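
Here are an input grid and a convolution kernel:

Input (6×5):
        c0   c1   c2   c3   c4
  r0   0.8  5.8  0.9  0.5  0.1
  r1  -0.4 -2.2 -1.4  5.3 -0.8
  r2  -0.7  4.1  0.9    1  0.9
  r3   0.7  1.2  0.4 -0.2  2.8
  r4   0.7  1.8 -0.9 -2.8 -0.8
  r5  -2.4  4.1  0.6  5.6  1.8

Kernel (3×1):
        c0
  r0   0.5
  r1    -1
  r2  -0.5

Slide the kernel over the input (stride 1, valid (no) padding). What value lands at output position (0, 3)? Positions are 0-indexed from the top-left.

-5.55

The receptive field on the input at this output position is [0.5 / 5.3 / 1]. Elementwise product with the kernel and sum: 0.5·0.5 + 5.3·-1 + 1·-0.5.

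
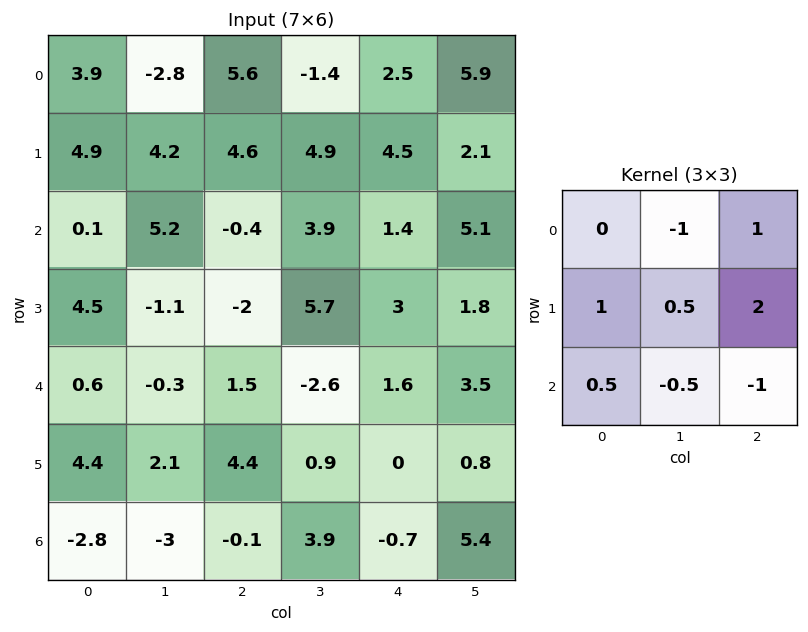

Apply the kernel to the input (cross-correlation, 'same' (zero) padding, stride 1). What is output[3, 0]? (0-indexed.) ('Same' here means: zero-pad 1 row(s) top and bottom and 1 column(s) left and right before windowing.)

5.15

The receptive field on the zero-padded input at this output position is [0 0.1 5.2 / 0 4.5 -1.1 / 0 0.6 -0.3]. Elementwise product with the kernel and sum: 0.1·-1 + 5.2·1 + 0·1 + 4.5·0.5 + -1.1·2 + 0·0.5 + 0.6·-0.5 + -0.3·-1.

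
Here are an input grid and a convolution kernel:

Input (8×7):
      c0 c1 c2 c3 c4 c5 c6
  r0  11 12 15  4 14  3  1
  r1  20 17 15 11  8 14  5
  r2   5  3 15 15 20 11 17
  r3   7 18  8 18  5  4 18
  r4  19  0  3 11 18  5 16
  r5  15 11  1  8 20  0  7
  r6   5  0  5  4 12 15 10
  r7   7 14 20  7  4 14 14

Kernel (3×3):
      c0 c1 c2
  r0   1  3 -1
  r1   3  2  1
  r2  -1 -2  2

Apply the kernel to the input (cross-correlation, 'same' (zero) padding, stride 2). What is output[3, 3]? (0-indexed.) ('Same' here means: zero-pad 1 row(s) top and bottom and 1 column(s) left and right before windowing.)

44

The receptive field on the zero-padded input at this output position is [0 7 0 / 15 10 0 / 14 14 0]. Elementwise product with the kernel and sum: 0·1 + 7·3 + 0·-1 + 15·3 + 10·2 + 0·1 + 14·-1 + 14·-2 + 0·2.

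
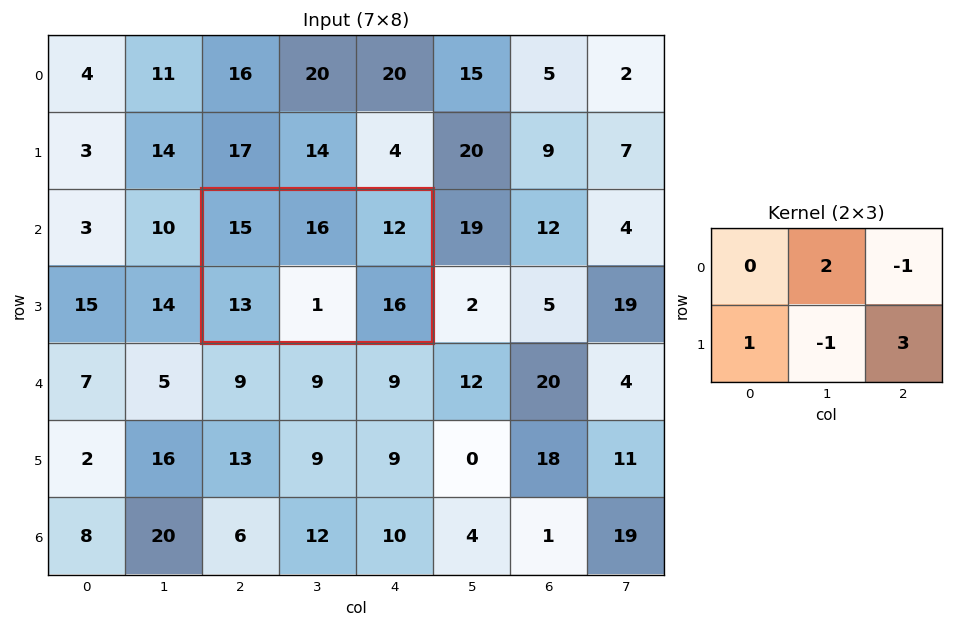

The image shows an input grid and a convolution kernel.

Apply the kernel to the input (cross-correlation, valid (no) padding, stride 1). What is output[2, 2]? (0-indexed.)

The receptive field on the input at this output position is [15 16 12 / 13 1 16]. Elementwise product with the kernel and sum: 16·2 + 12·-1 + 13·1 + 1·-1 + 16·3.

80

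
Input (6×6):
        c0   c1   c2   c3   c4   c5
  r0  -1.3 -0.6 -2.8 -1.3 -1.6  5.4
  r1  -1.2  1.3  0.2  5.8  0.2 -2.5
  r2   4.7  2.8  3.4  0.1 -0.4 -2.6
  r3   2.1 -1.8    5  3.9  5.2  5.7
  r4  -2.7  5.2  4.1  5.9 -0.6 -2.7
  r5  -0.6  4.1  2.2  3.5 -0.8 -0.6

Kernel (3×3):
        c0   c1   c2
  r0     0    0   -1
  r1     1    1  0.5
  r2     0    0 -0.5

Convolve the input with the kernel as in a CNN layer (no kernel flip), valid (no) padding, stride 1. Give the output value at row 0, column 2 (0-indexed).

The receptive field on the input at this output position is [-2.8 -1.3 -1.6 / 0.2 5.8 0.2 / 3.4 0.1 -0.4]. Elementwise product with the kernel and sum: -1.6·-1 + 0.2·1 + 5.8·1 + 0.2·0.5 + -0.4·-0.5.

7.9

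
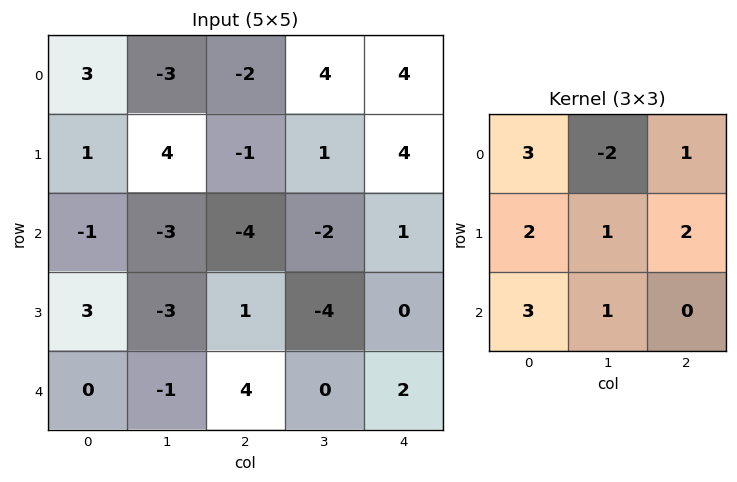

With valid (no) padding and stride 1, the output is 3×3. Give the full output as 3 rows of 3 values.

Output[0,0]: The receptive field on the input at this output position is [3 -3 -2 / 1 4 -1 / -1 -3 -4]. Elementwise product with the kernel and sum: 3·3 + -3·-2 + -2·1 + 1·2 + 4·1 + -1·2 + -1·3 + -3·1.

11 -5 -17
-13 -7 -10
3 -15 3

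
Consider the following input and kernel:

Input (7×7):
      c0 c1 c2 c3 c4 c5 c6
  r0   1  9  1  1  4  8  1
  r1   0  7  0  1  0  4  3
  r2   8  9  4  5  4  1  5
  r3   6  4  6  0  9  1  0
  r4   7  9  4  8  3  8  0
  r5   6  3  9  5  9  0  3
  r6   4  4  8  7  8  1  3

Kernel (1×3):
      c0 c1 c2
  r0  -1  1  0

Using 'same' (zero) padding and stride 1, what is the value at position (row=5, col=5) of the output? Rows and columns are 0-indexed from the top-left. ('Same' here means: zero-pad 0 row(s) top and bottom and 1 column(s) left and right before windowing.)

The receptive field on the zero-padded input at this output position is [9 0 3]. Elementwise product with the kernel and sum: 9·-1 + 0·1.

-9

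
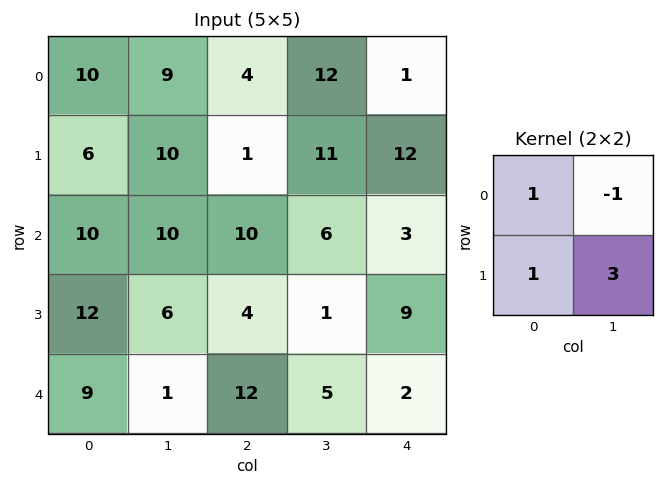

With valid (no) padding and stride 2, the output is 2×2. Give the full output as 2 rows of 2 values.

Output[0,0]: The receptive field on the input at this output position is [10 9 / 6 10]. Elementwise product with the kernel and sum: 10·1 + 9·-1 + 6·1 + 10·3.
Output[0,1]: The receptive field on the input at this output position is [4 12 / 1 11]. Elementwise product with the kernel and sum: 4·1 + 12·-1 + 1·1 + 11·3.

37 26
30 11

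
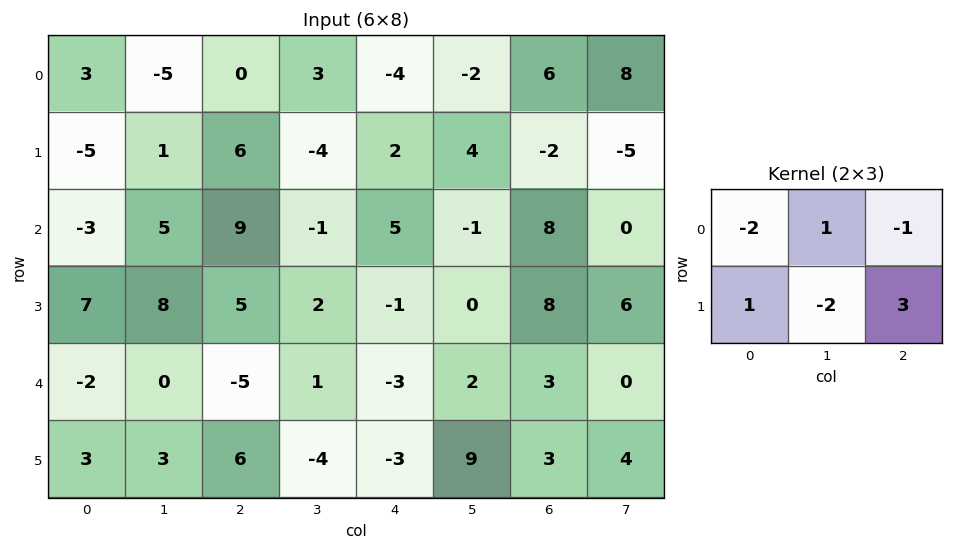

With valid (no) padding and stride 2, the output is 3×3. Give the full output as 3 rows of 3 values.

Output[0,0]: The receptive field on the input at this output position is [3 -5 0 / -5 1 6]. Elementwise product with the kernel and sum: 3·-2 + -5·1 + 0·-1 + -5·1 + 1·-2 + 6·3.

0 27 -12
8 -26 4
24 19 -7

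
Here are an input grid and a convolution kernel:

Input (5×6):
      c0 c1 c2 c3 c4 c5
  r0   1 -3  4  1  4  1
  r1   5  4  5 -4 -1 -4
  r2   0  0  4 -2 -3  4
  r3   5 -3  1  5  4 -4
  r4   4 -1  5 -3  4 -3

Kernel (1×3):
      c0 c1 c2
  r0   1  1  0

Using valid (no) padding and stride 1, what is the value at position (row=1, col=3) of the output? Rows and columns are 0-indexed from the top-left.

The receptive field on the input at this output position is [-4 -1 -4]. Elementwise product with the kernel and sum: -4·1 + -1·1.

-5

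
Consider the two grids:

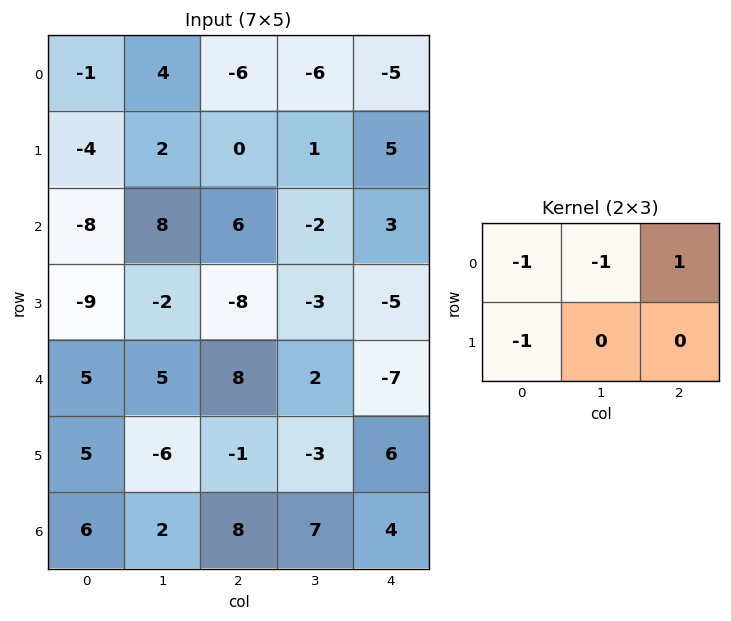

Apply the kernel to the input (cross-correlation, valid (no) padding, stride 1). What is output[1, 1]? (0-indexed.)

-9

The receptive field on the input at this output position is [2 0 1 / 8 6 -2]. Elementwise product with the kernel and sum: 2·-1 + 0·-1 + 1·1 + 8·-1.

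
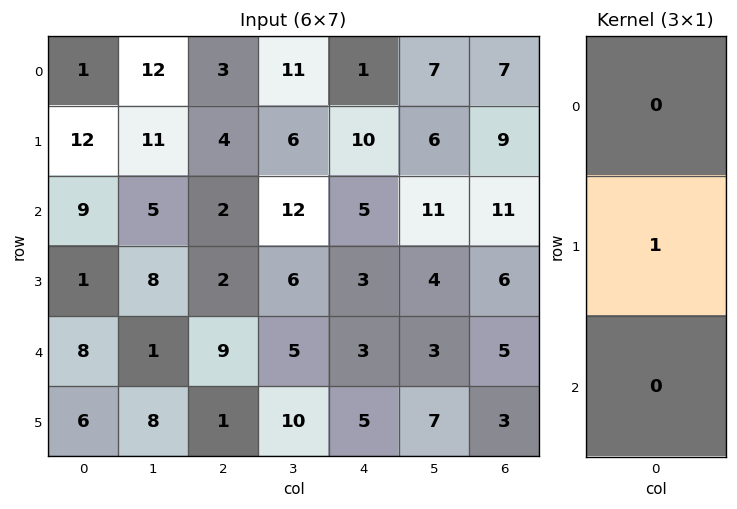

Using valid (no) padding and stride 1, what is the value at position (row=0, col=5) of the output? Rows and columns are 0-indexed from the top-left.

The receptive field on the input at this output position is [7 / 6 / 11]. Elementwise product with the kernel and sum: 6·1.

6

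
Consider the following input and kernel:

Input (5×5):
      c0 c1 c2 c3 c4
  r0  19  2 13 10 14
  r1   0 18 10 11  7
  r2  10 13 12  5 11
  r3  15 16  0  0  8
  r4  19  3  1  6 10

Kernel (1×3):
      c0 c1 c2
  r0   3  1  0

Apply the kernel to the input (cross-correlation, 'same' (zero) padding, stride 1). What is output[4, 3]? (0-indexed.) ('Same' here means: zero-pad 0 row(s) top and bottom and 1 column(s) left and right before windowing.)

The receptive field on the zero-padded input at this output position is [1 6 10]. Elementwise product with the kernel and sum: 1·3 + 6·1.

9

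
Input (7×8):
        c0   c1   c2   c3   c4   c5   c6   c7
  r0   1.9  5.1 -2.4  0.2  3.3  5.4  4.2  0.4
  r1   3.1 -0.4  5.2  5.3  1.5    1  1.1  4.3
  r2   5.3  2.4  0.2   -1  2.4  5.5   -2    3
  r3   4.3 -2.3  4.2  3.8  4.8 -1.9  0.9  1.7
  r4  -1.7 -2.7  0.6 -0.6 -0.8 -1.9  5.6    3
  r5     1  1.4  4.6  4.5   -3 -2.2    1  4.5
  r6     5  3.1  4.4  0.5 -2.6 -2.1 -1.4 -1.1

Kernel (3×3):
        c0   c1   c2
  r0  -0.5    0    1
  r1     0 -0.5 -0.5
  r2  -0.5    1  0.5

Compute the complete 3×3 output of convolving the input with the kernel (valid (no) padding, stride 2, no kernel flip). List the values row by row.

Output[0,0]: The receptive field on the input at this output position is [1.9 5.1 -2.4 / 3.1 -0.4 5.2 / 5.3 2.4 0.2]. Elementwise product with the kernel and sum: 1.9·-0.5 + -2.4·1 + -0.4·-0.5 + 5.2·-0.5 + 5.3·-0.5 + 2.4·1 + 0.2·0.5.

-5.9 1.2 4.8
-4.95 -3.3 -1.4
1.25 -4.85 5.1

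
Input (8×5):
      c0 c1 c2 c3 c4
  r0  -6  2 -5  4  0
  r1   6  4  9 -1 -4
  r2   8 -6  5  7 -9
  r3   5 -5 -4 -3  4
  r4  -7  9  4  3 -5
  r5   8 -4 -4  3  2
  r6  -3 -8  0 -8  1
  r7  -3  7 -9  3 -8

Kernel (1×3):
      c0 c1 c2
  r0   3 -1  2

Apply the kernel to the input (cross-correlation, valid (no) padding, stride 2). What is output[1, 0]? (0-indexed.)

40

The receptive field on the input at this output position is [8 -6 5]. Elementwise product with the kernel and sum: 8·3 + -6·-1 + 5·2.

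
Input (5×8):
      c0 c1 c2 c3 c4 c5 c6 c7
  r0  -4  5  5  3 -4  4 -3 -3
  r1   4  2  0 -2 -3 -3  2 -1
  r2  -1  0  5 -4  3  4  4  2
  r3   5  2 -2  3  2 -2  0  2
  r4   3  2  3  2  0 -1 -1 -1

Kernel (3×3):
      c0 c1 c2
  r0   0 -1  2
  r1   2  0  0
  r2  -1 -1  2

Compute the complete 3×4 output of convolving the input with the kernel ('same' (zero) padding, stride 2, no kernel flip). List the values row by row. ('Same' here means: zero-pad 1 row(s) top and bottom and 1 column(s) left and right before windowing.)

0 4 5 7
-1 2 -20 10
-1 12 -2 2

Output[0,0]: The receptive field on the zero-padded input at this output position is [0 0 0 / 0 -4 5 / 0 4 2]. Elementwise product with the kernel and sum: 0·-1 + 0·2 + 0·2 + 0·-1 + 4·-1 + 2·2.
Output[0,1]: The receptive field on the zero-padded input at this output position is [0 0 0 / 5 5 3 / 2 0 -2]. Elementwise product with the kernel and sum: 0·-1 + 0·2 + 5·2 + 2·-1 + 0·-1 + -2·2.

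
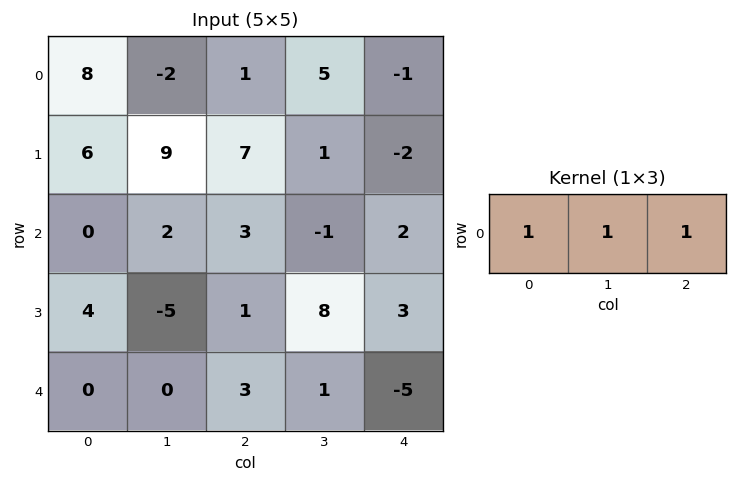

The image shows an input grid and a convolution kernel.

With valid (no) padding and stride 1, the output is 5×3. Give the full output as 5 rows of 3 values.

7 4 5
22 17 6
5 4 4
0 4 12
3 4 -1

Output[0,0]: The receptive field on the input at this output position is [8 -2 1]. Elementwise product with the kernel and sum: 8·1 + -2·1 + 1·1.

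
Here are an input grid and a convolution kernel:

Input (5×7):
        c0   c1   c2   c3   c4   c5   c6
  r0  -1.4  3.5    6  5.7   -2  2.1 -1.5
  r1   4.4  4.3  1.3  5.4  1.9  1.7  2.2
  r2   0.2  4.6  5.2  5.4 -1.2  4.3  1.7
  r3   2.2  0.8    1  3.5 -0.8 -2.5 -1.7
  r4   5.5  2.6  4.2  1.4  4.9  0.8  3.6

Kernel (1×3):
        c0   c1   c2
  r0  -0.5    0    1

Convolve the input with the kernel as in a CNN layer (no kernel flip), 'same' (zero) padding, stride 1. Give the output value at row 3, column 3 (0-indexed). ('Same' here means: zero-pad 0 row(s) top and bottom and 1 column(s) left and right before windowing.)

The receptive field on the zero-padded input at this output position is [1 3.5 -0.8]. Elementwise product with the kernel and sum: 1·-0.5 + -0.8·1.

-1.3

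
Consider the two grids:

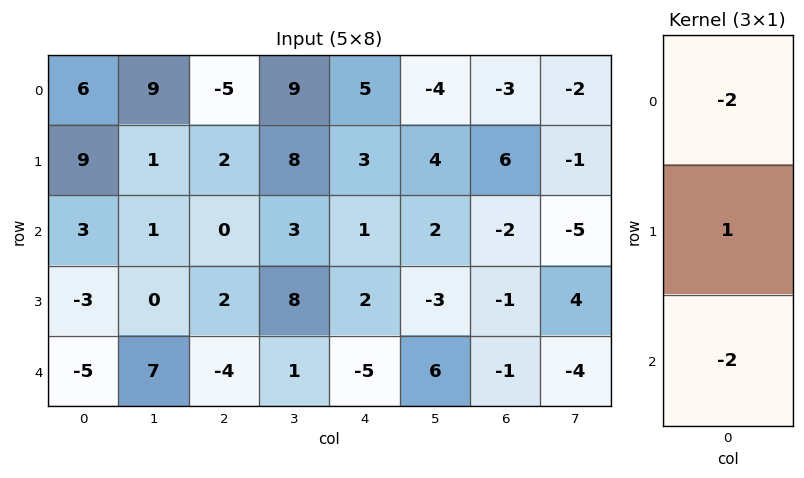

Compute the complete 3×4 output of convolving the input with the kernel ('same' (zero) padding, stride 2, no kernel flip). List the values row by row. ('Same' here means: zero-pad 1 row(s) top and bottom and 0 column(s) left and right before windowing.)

Output[0,0]: The receptive field on the zero-padded input at this output position is [0 / 6 / 9]. Elementwise product with the kernel and sum: 0·-2 + 6·1 + 9·-2.
Output[0,1]: The receptive field on the zero-padded input at this output position is [0 / -5 / 2]. Elementwise product with the kernel and sum: 0·-2 + -5·1 + 2·-2.

-12 -9 -1 -15
-9 -8 -9 -12
1 -8 -9 1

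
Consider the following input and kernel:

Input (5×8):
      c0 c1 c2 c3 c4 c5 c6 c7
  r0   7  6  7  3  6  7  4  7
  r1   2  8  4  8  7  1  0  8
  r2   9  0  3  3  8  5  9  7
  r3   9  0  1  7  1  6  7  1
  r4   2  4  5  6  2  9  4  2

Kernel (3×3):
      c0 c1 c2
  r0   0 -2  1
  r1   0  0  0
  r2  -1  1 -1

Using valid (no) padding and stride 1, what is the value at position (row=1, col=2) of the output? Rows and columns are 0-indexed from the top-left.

The receptive field on the input at this output position is [4 8 7 / 3 3 8 / 1 7 1]. Elementwise product with the kernel and sum: 8·-2 + 7·1 + 1·-1 + 7·1 + 1·-1.

-4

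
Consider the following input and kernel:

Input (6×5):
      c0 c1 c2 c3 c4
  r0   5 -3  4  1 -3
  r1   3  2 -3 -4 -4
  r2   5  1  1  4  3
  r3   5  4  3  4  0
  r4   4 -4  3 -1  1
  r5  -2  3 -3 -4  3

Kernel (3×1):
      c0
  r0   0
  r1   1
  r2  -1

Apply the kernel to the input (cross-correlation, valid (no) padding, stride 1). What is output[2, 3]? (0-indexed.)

The receptive field on the input at this output position is [4 / 4 / -1]. Elementwise product with the kernel and sum: 4·1 + -1·-1.

5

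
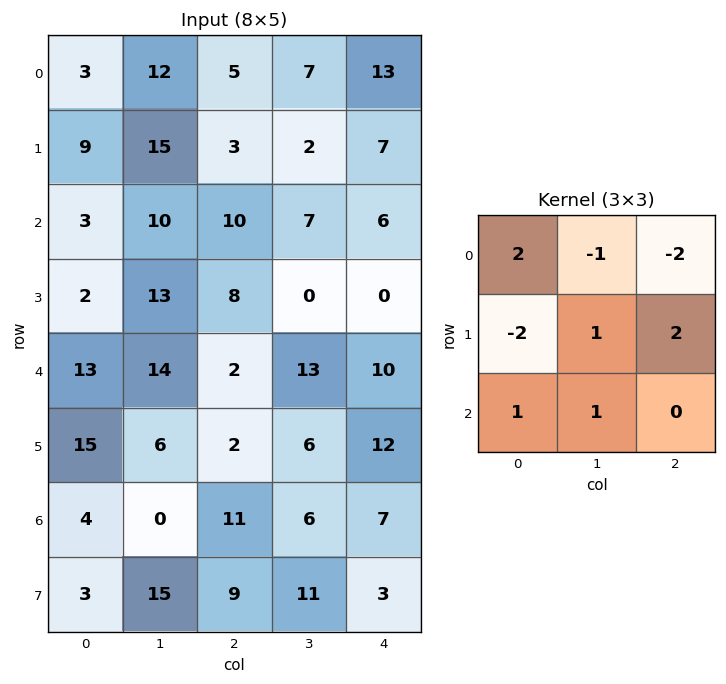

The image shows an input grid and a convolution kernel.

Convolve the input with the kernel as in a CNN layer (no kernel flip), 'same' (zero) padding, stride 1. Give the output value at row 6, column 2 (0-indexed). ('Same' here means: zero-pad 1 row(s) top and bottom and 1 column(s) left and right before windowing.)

45

The receptive field on the zero-padded input at this output position is [6 2 6 / 0 11 6 / 15 9 11]. Elementwise product with the kernel and sum: 6·2 + 2·-1 + 6·-2 + 0·-2 + 11·1 + 6·2 + 15·1 + 9·1.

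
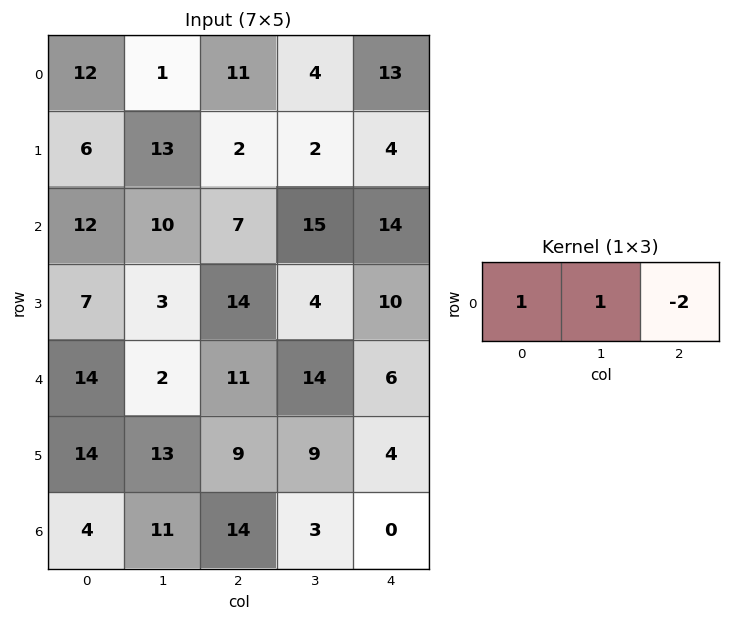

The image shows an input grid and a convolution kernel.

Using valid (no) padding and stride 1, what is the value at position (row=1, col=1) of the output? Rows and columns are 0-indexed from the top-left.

The receptive field on the input at this output position is [13 2 2]. Elementwise product with the kernel and sum: 13·1 + 2·1 + 2·-2.

11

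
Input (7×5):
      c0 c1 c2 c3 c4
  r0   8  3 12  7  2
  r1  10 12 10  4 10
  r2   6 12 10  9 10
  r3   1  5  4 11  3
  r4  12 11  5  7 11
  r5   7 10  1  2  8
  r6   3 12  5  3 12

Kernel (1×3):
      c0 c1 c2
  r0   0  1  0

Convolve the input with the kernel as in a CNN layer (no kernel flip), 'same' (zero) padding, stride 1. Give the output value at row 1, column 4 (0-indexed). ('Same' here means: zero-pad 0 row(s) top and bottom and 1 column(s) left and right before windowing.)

The receptive field on the zero-padded input at this output position is [4 10 0]. Elementwise product with the kernel and sum: 10·1.

10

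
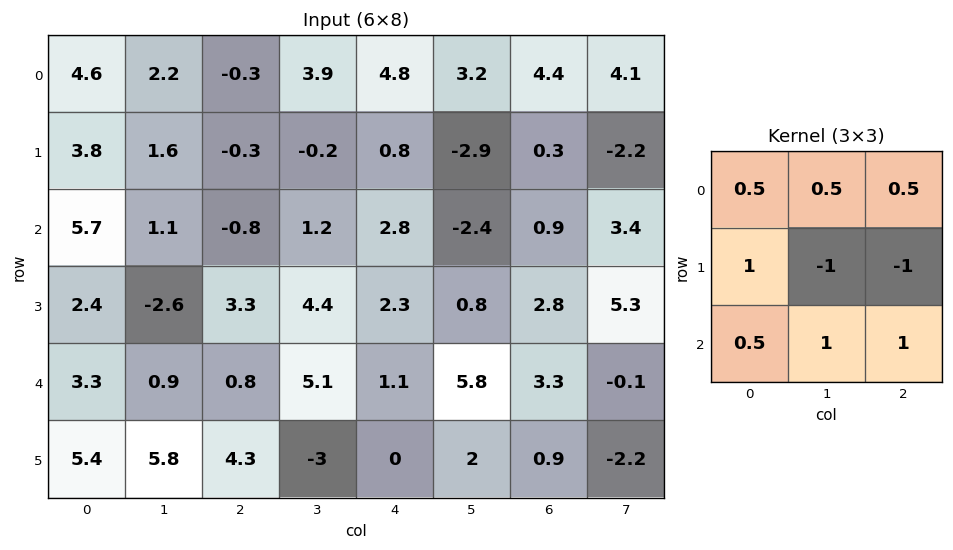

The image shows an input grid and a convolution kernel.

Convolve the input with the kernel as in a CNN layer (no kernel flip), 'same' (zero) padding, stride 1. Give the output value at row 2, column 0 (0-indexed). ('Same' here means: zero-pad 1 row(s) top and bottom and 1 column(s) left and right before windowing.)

The receptive field on the zero-padded input at this output position is [0 3.8 1.6 / 0 5.7 1.1 / 0 2.4 -2.6]. Elementwise product with the kernel and sum: 0·0.5 + 3.8·0.5 + 1.6·0.5 + 0·1 + 5.7·-1 + 1.1·-1 + 0·0.5 + 2.4·1 + -2.6·1.

-4.3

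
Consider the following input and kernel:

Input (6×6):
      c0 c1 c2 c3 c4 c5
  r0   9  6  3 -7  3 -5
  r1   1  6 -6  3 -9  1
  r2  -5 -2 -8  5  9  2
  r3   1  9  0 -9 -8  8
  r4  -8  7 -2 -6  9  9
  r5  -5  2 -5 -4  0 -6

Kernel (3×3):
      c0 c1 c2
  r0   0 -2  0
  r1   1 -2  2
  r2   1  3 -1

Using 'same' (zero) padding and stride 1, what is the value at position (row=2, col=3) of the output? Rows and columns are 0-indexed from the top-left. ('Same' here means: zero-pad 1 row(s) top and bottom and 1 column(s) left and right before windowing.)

-25

The receptive field on the zero-padded input at this output position is [-6 3 -9 / -8 5 9 / 0 -9 -8]. Elementwise product with the kernel and sum: 3·-2 + -8·1 + 5·-2 + 9·2 + 0·1 + -9·3 + -8·-1.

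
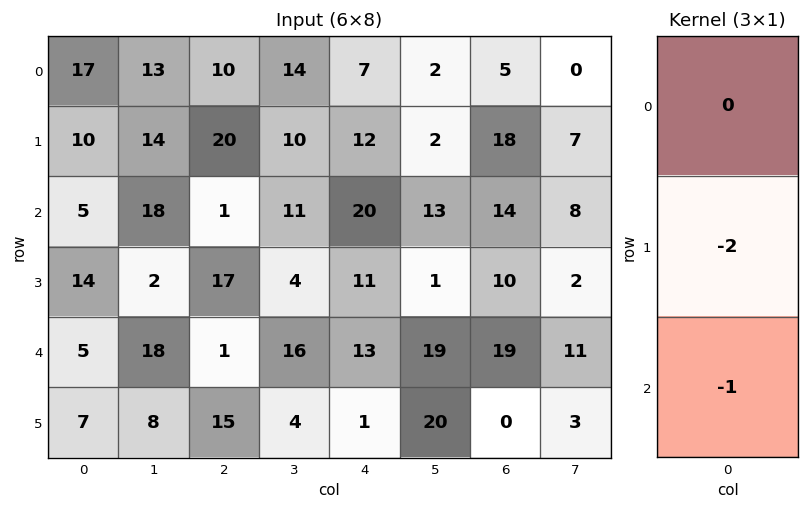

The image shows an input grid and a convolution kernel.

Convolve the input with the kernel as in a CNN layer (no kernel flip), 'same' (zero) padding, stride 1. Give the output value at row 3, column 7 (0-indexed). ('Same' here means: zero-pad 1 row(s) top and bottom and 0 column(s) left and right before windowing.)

The receptive field on the zero-padded input at this output position is [8 / 2 / 11]. Elementwise product with the kernel and sum: 2·-2 + 11·-1.

-15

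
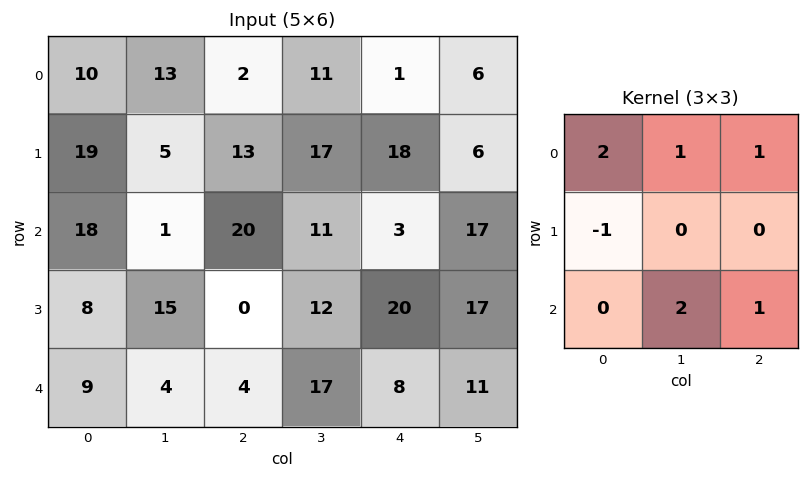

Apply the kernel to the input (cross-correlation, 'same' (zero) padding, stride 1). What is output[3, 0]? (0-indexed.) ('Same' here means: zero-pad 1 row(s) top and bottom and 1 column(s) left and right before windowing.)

41

The receptive field on the zero-padded input at this output position is [0 18 1 / 0 8 15 / 0 9 4]. Elementwise product with the kernel and sum: 0·2 + 18·1 + 1·1 + 0·-1 + 9·2 + 4·1.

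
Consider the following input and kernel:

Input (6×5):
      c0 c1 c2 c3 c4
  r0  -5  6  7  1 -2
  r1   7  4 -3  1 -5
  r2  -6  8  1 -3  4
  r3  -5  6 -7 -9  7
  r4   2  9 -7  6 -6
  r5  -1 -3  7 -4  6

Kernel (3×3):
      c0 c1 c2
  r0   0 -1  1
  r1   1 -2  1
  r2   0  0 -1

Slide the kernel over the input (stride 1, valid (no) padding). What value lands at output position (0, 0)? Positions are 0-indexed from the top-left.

The receptive field on the input at this output position is [-5 6 7 / 7 4 -3 / -6 8 1]. Elementwise product with the kernel and sum: 6·-1 + 7·1 + 7·1 + 4·-2 + -3·1 + 1·-1.

-4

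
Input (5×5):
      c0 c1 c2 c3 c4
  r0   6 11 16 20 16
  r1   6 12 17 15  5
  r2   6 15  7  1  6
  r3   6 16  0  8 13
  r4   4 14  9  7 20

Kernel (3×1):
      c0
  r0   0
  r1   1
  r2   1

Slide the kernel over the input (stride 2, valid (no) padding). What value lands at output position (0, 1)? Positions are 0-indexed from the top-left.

24

The receptive field on the input at this output position is [16 / 17 / 7]. Elementwise product with the kernel and sum: 17·1 + 7·1.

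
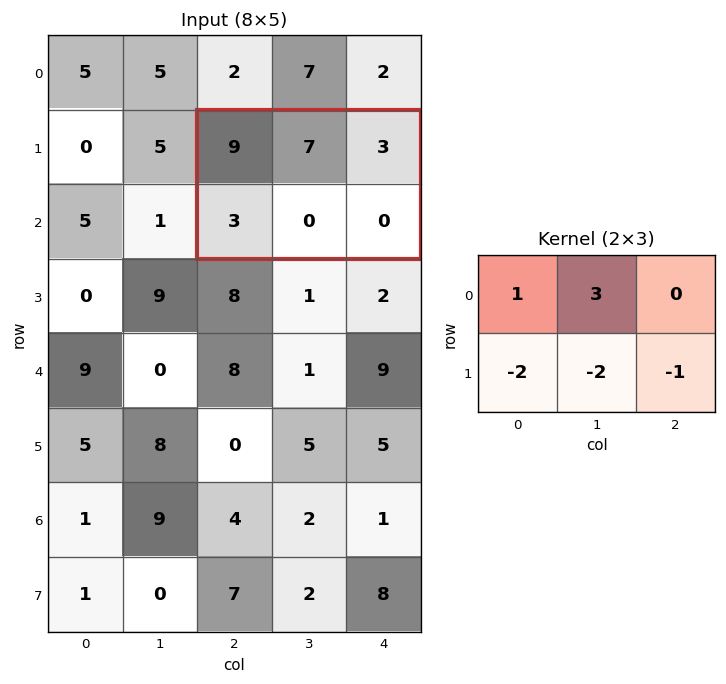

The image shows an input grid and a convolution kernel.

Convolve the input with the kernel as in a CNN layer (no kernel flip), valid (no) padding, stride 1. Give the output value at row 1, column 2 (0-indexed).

The receptive field on the input at this output position is [9 7 3 / 3 0 0]. Elementwise product with the kernel and sum: 9·1 + 7·3 + 3·-2 + 0·-2 + 0·-1.

24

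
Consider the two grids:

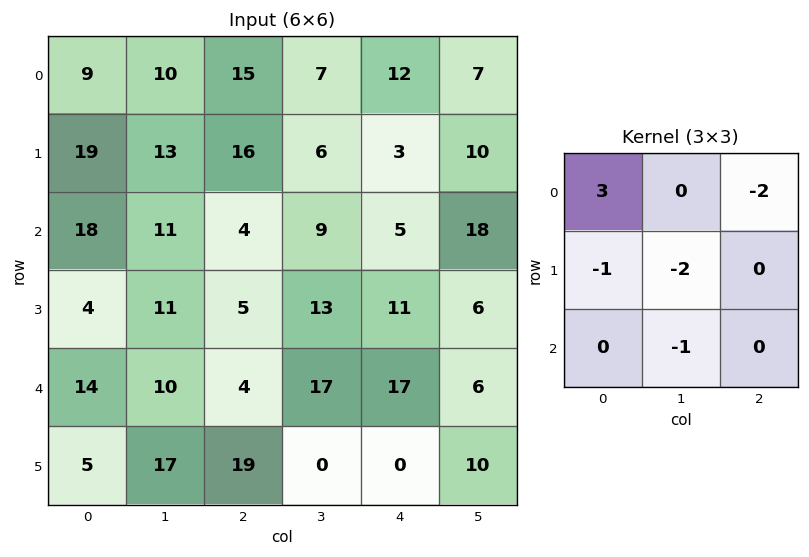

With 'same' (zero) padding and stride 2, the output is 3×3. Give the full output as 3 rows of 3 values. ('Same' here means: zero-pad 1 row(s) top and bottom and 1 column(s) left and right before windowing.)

Output[0,0]: The receptive field on the zero-padded input at this output position is [0 0 0 / 0 9 10 / 0 19 13]. Elementwise product with the kernel and sum: 0·3 + 0·-2 + 0·-1 + 9·-2 + 19·-1.
Output[0,1]: The receptive field on the zero-padded input at this output position is [0 0 0 / 10 15 7 / 13 16 6]. Elementwise product with the kernel and sum: 0·3 + 0·-2 + 10·-1 + 15·-2 + 16·-1.

-37 -56 -34
-66 3 -32
-55 -30 -24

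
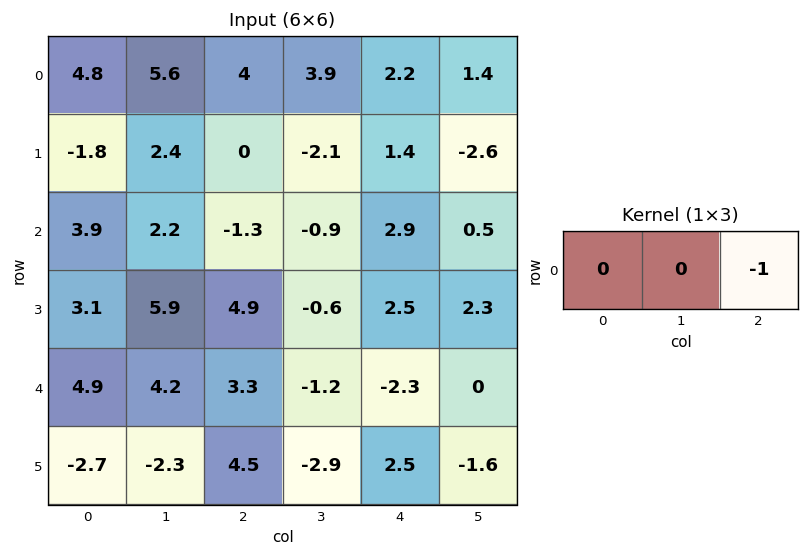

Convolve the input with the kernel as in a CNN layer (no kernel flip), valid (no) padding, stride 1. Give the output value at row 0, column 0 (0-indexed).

-4

The receptive field on the input at this output position is [4.8 5.6 4]. Elementwise product with the kernel and sum: 4·-1.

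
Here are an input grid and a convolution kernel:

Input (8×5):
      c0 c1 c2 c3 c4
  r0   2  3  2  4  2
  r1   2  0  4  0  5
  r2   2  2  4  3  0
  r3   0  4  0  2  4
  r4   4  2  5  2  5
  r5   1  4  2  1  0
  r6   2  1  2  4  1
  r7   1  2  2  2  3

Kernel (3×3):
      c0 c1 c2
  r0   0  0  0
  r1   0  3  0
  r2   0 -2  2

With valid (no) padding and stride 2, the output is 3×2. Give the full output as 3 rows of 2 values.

Output[0,0]: The receptive field on the input at this output position is [2 3 2 / 2 0 4 / 2 2 4]. Elementwise product with the kernel and sum: 0·3 + 2·-2 + 4·2.
Output[0,1]: The receptive field on the input at this output position is [2 4 2 / 4 0 5 / 4 3 0]. Elementwise product with the kernel and sum: 0·3 + 3·-2 + 0·2.

4 -6
18 12
14 -3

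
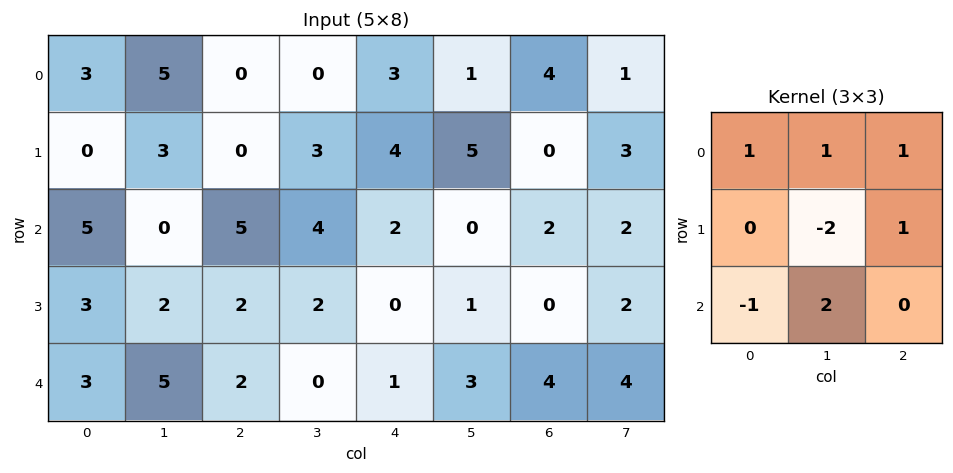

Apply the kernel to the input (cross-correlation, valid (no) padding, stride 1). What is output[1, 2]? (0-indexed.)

The receptive field on the input at this output position is [0 3 4 / 5 4 2 / 2 2 0]. Elementwise product with the kernel and sum: 0·1 + 3·1 + 4·1 + 4·-2 + 2·1 + 2·-1 + 2·2.

3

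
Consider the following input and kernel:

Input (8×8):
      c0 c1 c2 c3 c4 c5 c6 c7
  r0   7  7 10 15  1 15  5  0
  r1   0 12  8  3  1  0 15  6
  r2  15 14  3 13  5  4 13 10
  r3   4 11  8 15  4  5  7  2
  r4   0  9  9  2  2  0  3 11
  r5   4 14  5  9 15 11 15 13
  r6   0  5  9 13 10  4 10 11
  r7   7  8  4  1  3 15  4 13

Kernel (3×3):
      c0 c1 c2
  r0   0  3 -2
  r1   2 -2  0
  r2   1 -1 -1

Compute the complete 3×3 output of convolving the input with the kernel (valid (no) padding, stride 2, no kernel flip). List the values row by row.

-25 38 25
4 20 -17
-25 -20 -2

Output[0,0]: The receptive field on the input at this output position is [7 7 10 / 0 12 8 / 15 14 3]. Elementwise product with the kernel and sum: 7·3 + 10·-2 + 0·2 + 12·-2 + 15·1 + 14·-1 + 3·-1.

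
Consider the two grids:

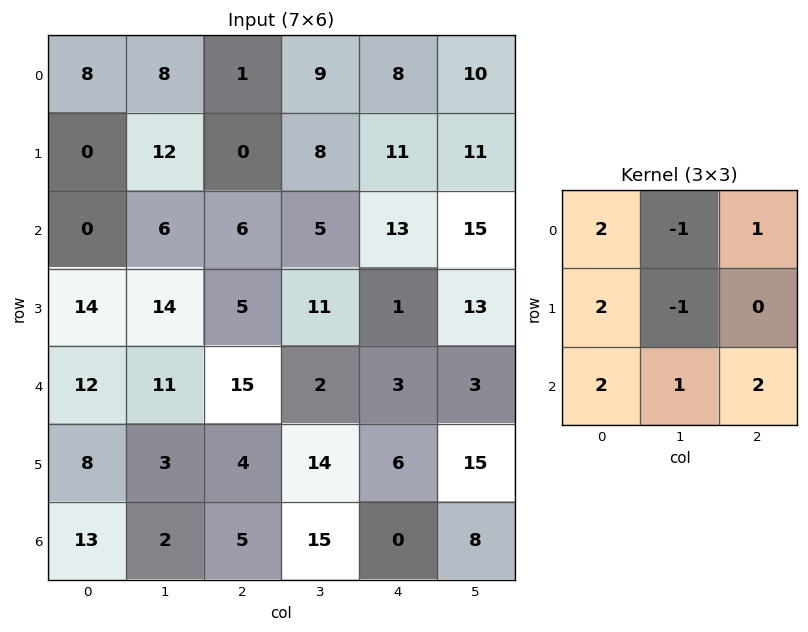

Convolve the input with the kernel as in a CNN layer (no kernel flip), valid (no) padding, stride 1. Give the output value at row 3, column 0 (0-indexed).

The receptive field on the input at this output position is [14 14 5 / 12 11 15 / 8 3 4]. Elementwise product with the kernel and sum: 14·2 + 14·-1 + 5·1 + 12·2 + 11·-1 + 8·2 + 3·1 + 4·2.

59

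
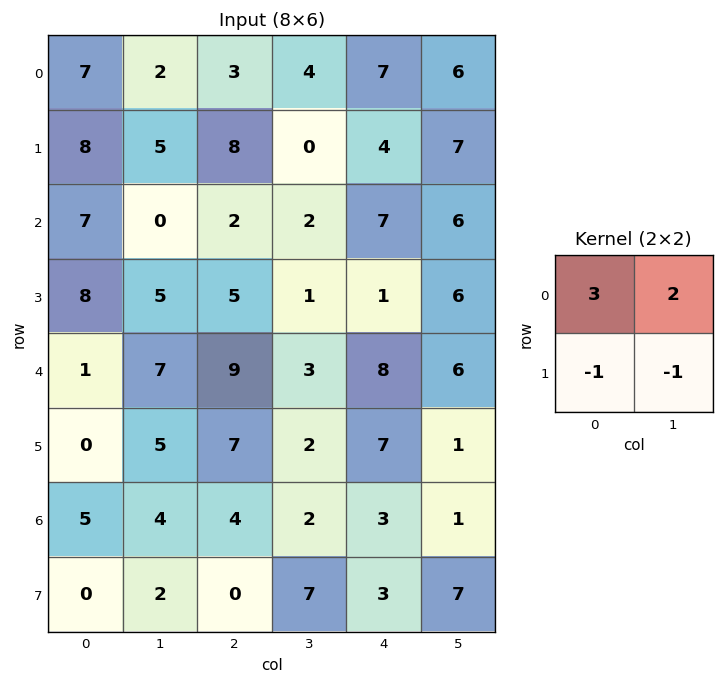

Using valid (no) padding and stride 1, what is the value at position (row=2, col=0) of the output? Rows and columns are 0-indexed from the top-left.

The receptive field on the input at this output position is [7 0 / 8 5]. Elementwise product with the kernel and sum: 7·3 + 0·2 + 8·-1 + 5·-1.

8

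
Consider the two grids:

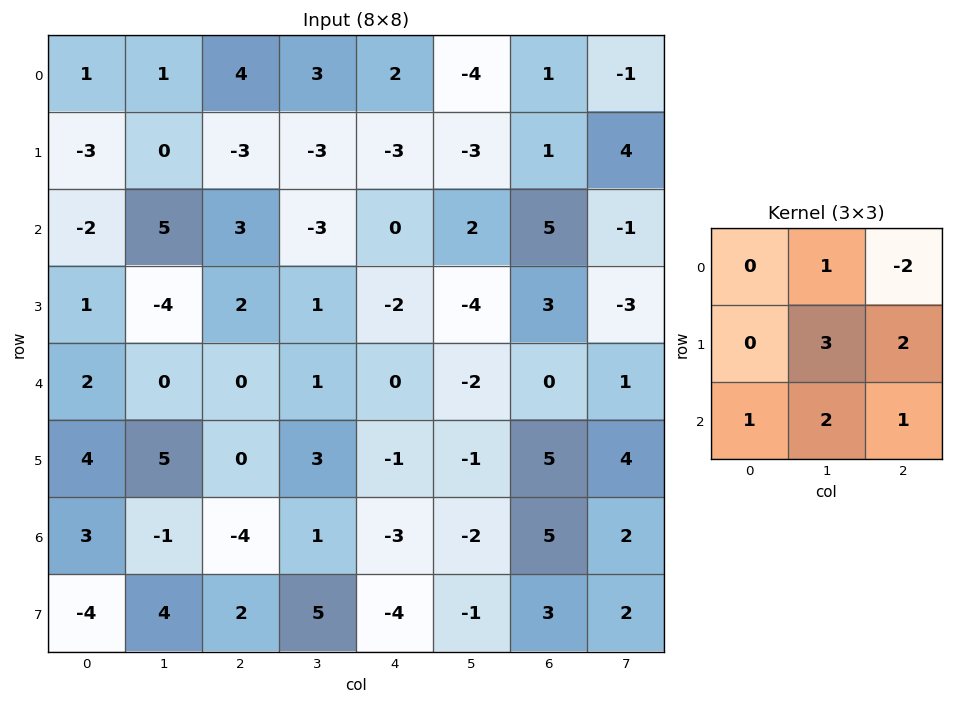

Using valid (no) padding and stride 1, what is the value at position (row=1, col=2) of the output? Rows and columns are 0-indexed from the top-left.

The receptive field on the input at this output position is [-3 -3 -3 / 3 -3 0 / 2 1 -2]. Elementwise product with the kernel and sum: -3·1 + -3·-2 + -3·3 + 0·2 + 2·1 + 1·2 + -2·1.

-4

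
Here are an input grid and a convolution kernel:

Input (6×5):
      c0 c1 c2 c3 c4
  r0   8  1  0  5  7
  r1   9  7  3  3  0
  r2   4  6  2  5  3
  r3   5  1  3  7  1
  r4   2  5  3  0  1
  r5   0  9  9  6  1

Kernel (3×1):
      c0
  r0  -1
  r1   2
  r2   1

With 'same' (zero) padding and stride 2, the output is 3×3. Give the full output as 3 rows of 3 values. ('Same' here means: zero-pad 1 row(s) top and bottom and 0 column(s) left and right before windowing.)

25 3 14
4 4 7
-1 12 2

Output[0,0]: The receptive field on the zero-padded input at this output position is [0 / 8 / 9]. Elementwise product with the kernel and sum: 0·-1 + 8·2 + 9·1.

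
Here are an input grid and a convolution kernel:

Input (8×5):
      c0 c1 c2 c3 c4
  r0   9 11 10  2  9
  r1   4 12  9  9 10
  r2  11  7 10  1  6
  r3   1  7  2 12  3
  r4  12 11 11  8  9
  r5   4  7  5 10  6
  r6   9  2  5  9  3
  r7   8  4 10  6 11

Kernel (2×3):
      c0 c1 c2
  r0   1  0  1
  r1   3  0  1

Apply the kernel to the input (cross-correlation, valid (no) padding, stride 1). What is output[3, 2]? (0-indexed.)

47

The receptive field on the input at this output position is [2 12 3 / 11 8 9]. Elementwise product with the kernel and sum: 2·1 + 3·1 + 11·3 + 9·1.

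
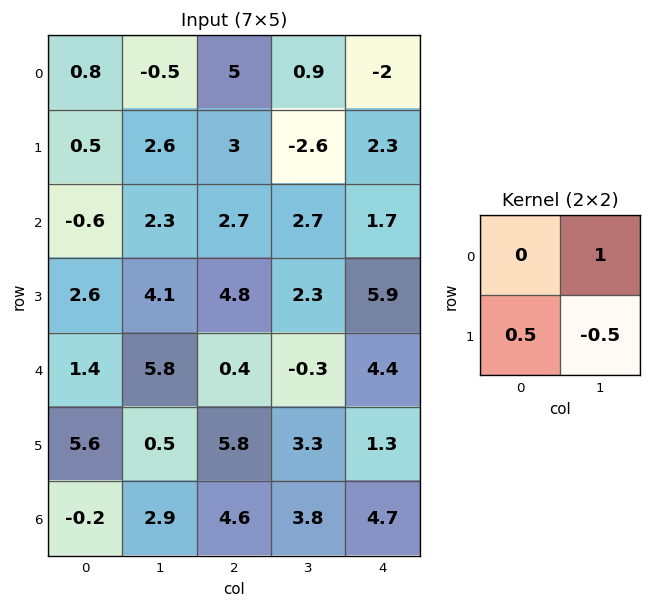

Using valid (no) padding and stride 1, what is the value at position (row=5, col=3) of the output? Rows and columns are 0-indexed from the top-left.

0.85

The receptive field on the input at this output position is [3.3 1.3 / 3.8 4.7]. Elementwise product with the kernel and sum: 1.3·1 + 3.8·0.5 + 4.7·-0.5.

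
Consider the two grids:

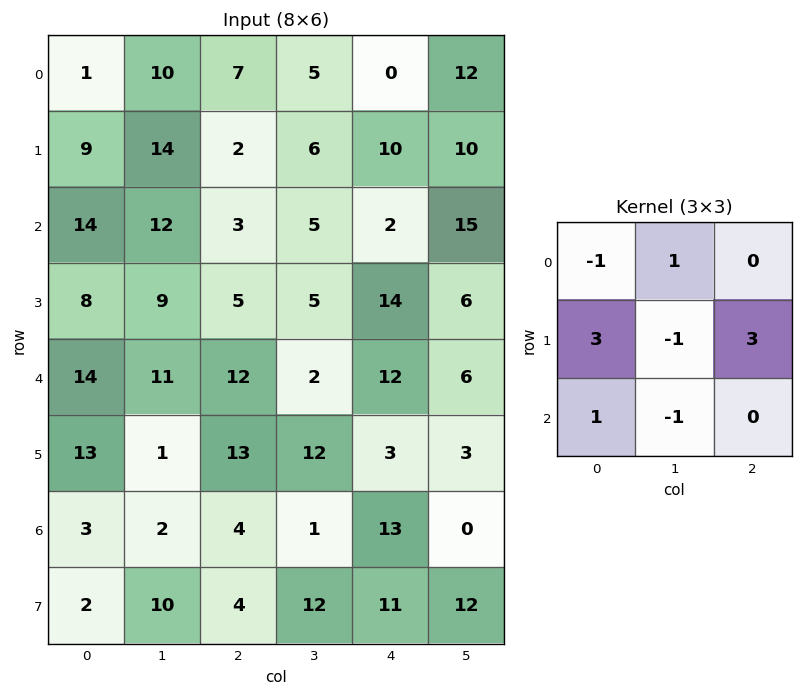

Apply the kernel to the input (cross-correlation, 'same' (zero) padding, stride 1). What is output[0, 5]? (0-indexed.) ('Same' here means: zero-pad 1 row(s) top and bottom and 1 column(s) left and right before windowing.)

-12

The receptive field on the zero-padded input at this output position is [0 0 0 / 0 12 0 / 10 10 0]. Elementwise product with the kernel and sum: 0·-1 + 0·1 + 0·3 + 12·-1 + 0·3 + 10·1 + 10·-1.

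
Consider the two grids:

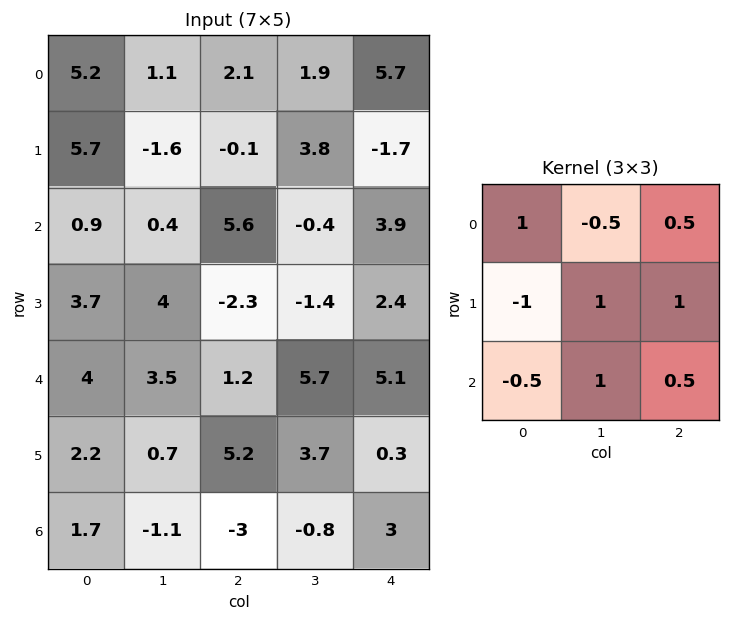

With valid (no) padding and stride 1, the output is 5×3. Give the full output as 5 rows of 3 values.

1.05 11.5 4.95
12.55 0.15 -4
3.6 -8 18.7
3.45 14.55 10.45
3.1 11.1 1.9

Output[0,0]: The receptive field on the input at this output position is [5.2 1.1 2.1 / 5.7 -1.6 -0.1 / 0.9 0.4 5.6]. Elementwise product with the kernel and sum: 5.2·1 + 1.1·-0.5 + 2.1·0.5 + 5.7·-1 + -1.6·1 + -0.1·1 + 0.9·-0.5 + 0.4·1 + 5.6·0.5.
Output[0,1]: The receptive field on the input at this output position is [1.1 2.1 1.9 / -1.6 -0.1 3.8 / 0.4 5.6 -0.4]. Elementwise product with the kernel and sum: 1.1·1 + 2.1·-0.5 + 1.9·0.5 + -1.6·-1 + -0.1·1 + 3.8·1 + 0.4·-0.5 + 5.6·1 + -0.4·0.5.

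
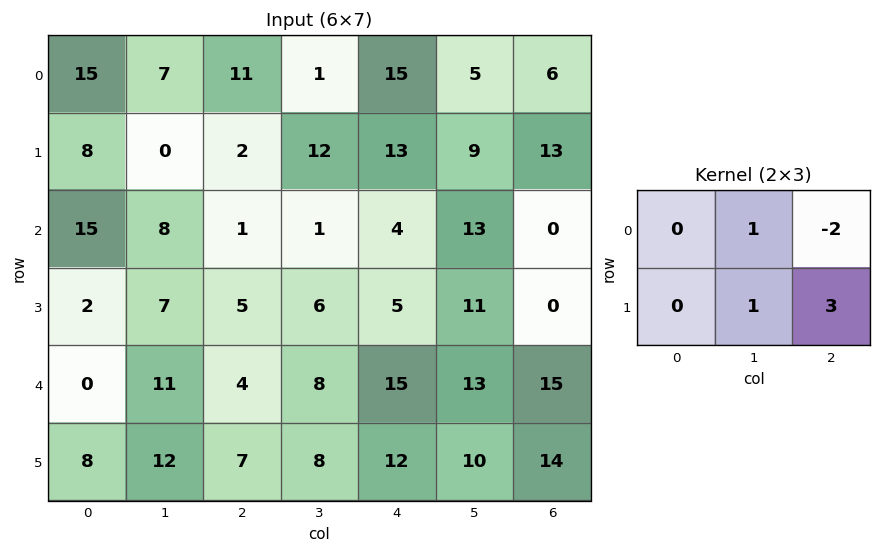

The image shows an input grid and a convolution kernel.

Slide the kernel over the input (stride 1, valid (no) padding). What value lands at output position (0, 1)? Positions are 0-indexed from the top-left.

The receptive field on the input at this output position is [7 11 1 / 0 2 12]. Elementwise product with the kernel and sum: 11·1 + 1·-2 + 2·1 + 12·3.

47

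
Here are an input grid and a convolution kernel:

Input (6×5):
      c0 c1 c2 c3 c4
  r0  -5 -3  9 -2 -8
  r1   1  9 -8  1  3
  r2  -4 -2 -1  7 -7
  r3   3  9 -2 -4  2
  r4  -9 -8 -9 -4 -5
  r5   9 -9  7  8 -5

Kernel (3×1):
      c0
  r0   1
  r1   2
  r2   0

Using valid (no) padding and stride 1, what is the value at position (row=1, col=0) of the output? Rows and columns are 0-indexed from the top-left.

-7

The receptive field on the input at this output position is [1 / -4 / 3]. Elementwise product with the kernel and sum: 1·1 + -4·2.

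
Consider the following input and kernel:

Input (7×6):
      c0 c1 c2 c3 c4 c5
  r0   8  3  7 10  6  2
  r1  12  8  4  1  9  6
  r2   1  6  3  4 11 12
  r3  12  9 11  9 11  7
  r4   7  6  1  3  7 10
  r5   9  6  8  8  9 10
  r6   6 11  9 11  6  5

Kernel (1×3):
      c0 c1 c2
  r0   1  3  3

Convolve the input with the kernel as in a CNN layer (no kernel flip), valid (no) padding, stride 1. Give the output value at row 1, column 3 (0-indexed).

46

The receptive field on the input at this output position is [1 9 6]. Elementwise product with the kernel and sum: 1·1 + 9·3 + 6·3.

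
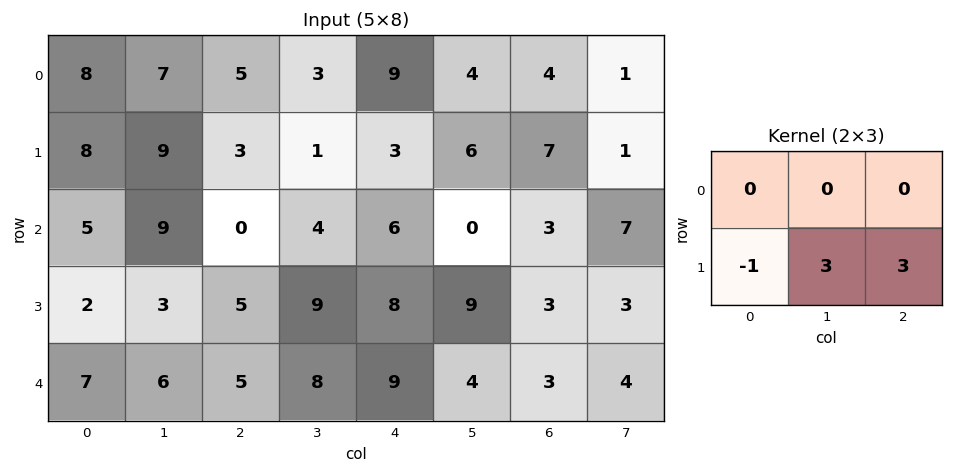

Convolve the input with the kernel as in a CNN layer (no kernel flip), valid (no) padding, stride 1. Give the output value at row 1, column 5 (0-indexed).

30

The receptive field on the input at this output position is [6 7 1 / 0 3 7]. Elementwise product with the kernel and sum: 0·-1 + 3·3 + 7·3.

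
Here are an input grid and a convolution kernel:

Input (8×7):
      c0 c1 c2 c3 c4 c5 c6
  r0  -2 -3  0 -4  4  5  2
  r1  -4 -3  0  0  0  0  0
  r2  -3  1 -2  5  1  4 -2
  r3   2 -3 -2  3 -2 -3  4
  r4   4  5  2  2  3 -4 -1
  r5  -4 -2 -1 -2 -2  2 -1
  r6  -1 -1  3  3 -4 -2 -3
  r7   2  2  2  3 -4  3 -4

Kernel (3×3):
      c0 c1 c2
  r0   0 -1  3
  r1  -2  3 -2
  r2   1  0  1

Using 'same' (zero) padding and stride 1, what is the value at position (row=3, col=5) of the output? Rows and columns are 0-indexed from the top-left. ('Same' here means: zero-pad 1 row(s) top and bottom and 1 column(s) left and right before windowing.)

-21

The receptive field on the zero-padded input at this output position is [1 4 -2 / -2 -3 4 / 3 -4 -1]. Elementwise product with the kernel and sum: 4·-1 + -2·3 + -2·-2 + -3·3 + 4·-2 + 3·1 + -1·1.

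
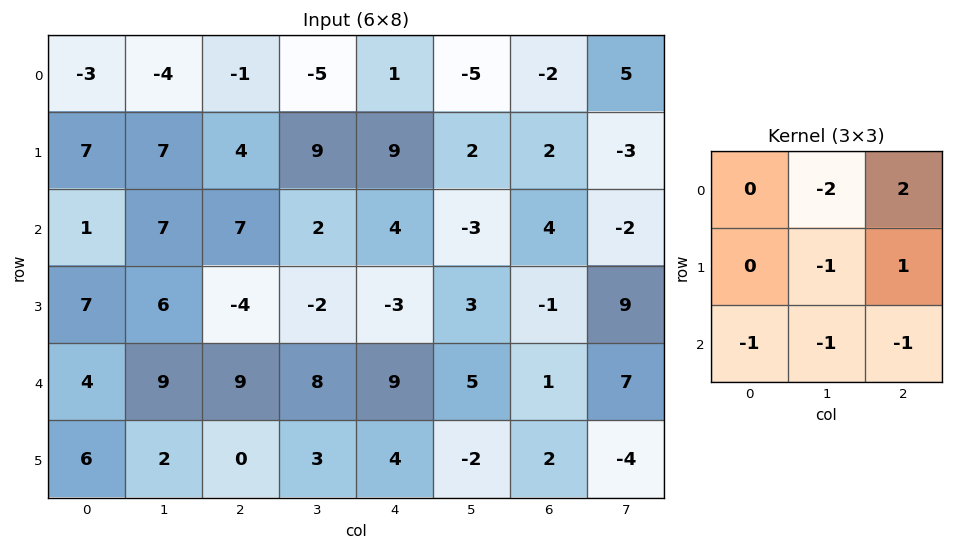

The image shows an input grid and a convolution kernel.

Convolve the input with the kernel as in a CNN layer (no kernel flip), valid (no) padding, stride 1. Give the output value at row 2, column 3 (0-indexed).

-30

The receptive field on the input at this output position is [2 4 -3 / -2 -3 3 / 8 9 5]. Elementwise product with the kernel and sum: 4·-2 + -3·2 + -3·-1 + 3·1 + 8·-1 + 9·-1 + 5·-1.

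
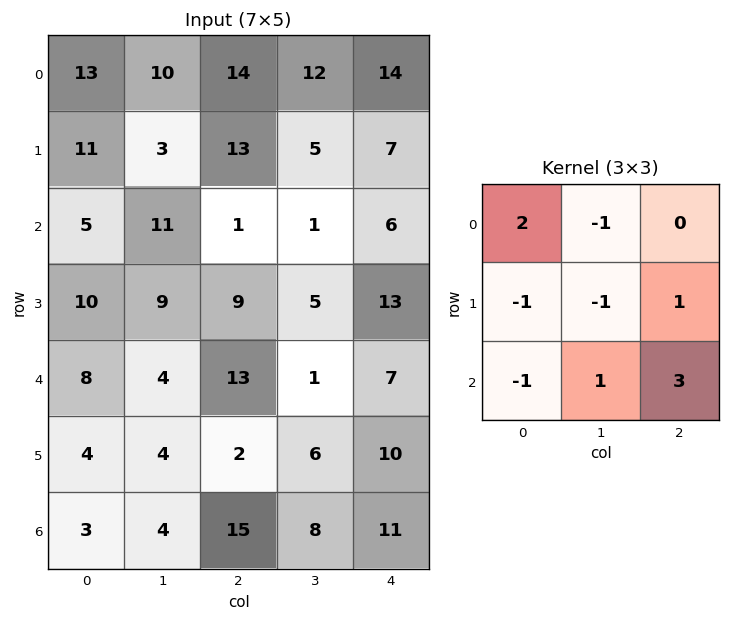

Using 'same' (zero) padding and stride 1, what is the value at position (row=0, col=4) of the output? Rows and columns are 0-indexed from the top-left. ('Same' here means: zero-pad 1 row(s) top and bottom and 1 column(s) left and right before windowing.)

-24

The receptive field on the zero-padded input at this output position is [0 0 0 / 12 14 0 / 5 7 0]. Elementwise product with the kernel and sum: 0·2 + 0·-1 + 12·-1 + 14·-1 + 0·1 + 5·-1 + 7·1 + 0·3.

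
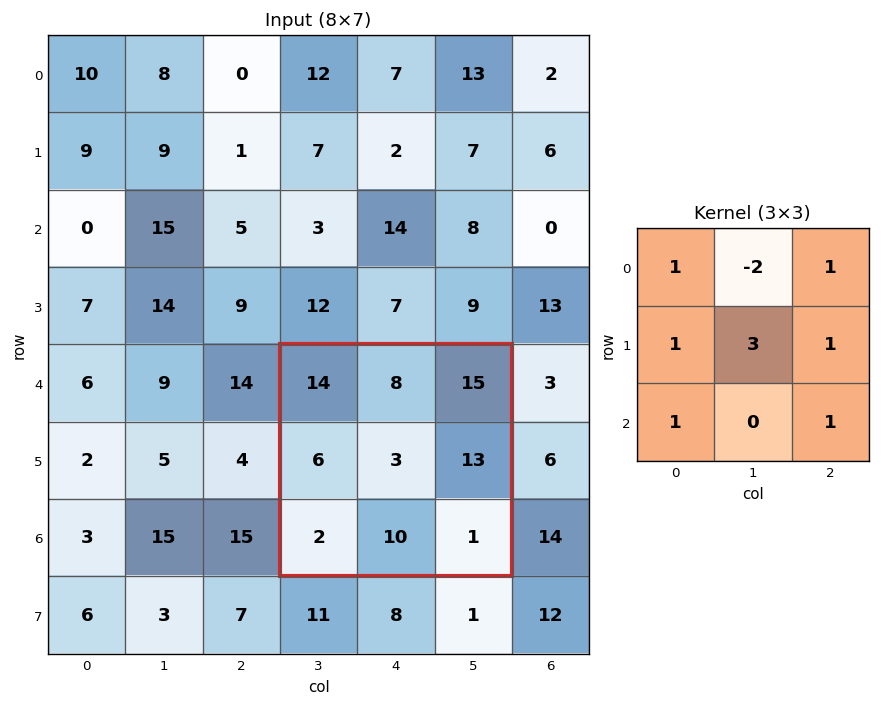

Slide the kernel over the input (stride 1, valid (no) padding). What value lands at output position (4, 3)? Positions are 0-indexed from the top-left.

44

The receptive field on the input at this output position is [14 8 15 / 6 3 13 / 2 10 1]. Elementwise product with the kernel and sum: 14·1 + 8·-2 + 15·1 + 6·1 + 3·3 + 13·1 + 2·1 + 1·1.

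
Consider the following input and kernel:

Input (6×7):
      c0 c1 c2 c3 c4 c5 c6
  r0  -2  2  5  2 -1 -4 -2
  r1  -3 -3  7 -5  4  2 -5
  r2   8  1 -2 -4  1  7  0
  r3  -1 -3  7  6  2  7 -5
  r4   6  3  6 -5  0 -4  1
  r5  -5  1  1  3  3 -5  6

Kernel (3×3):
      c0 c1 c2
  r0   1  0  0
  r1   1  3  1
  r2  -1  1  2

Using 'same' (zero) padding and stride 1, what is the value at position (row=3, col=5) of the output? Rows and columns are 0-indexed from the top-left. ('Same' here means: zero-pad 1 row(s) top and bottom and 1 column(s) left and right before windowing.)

The receptive field on the zero-padded input at this output position is [1 7 0 / 2 7 -5 / 0 -4 1]. Elementwise product with the kernel and sum: 1·1 + 2·1 + 7·3 + -5·1 + 0·-1 + -4·1 + 1·2.

17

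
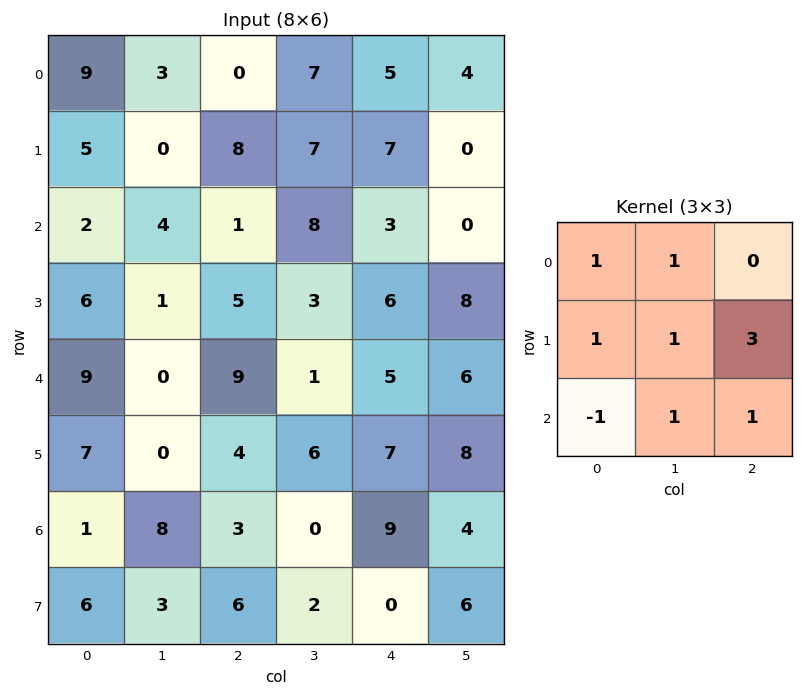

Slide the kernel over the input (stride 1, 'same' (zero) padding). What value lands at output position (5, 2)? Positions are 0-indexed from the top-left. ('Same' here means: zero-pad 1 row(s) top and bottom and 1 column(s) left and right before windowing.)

The receptive field on the zero-padded input at this output position is [0 9 1 / 0 4 6 / 8 3 0]. Elementwise product with the kernel and sum: 0·1 + 9·1 + 0·1 + 4·1 + 6·3 + 8·-1 + 3·1 + 0·1.

26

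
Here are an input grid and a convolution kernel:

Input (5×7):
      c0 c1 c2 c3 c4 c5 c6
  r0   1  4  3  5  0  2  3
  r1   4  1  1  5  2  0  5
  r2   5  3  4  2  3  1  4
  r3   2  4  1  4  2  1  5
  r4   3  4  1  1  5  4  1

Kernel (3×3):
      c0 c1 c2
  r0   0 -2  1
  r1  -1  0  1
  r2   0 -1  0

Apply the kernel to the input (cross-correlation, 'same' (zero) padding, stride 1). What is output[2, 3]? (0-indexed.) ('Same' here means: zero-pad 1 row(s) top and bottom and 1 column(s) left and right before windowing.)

The receptive field on the zero-padded input at this output position is [1 5 2 / 4 2 3 / 1 4 2]. Elementwise product with the kernel and sum: 5·-2 + 2·1 + 4·-1 + 3·1 + 4·-1.

-13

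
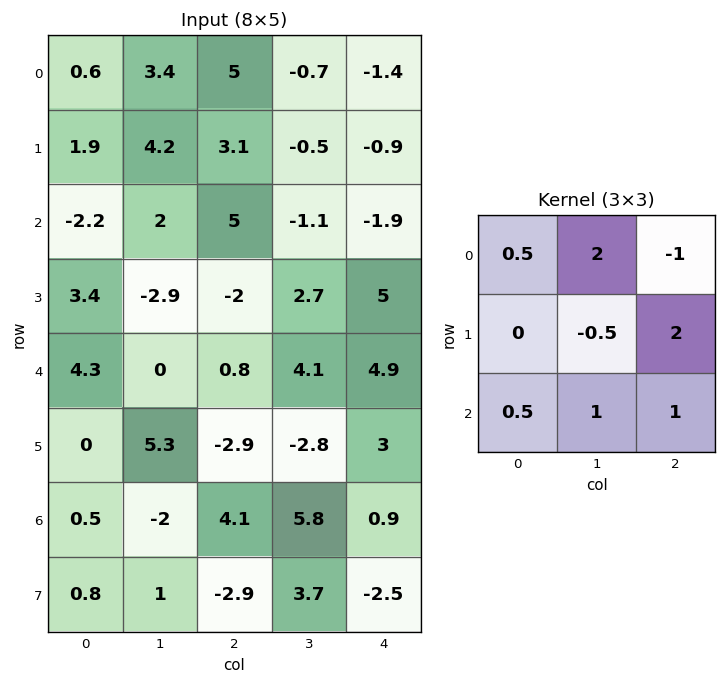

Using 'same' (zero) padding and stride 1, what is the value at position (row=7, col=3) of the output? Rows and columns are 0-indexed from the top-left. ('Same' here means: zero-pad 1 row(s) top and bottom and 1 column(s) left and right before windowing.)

The receptive field on the zero-padded input at this output position is [4.1 5.8 0.9 / -2.9 3.7 -2.5 / 0 0 0]. Elementwise product with the kernel and sum: 4.1·0.5 + 5.8·2 + 0.9·-1 + 3.7·-0.5 + -2.5·2 + 0·0.5 + 0·1 + 0·1.

5.9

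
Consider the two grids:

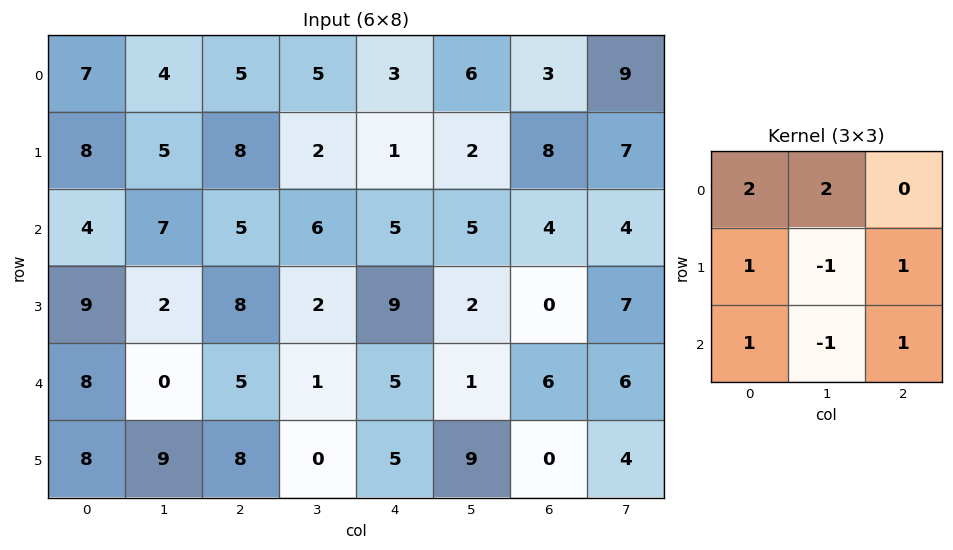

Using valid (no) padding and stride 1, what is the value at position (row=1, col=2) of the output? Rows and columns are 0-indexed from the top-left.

The receptive field on the input at this output position is [8 2 1 / 5 6 5 / 8 2 9]. Elementwise product with the kernel and sum: 8·2 + 2·2 + 5·1 + 6·-1 + 5·1 + 8·1 + 2·-1 + 9·1.

39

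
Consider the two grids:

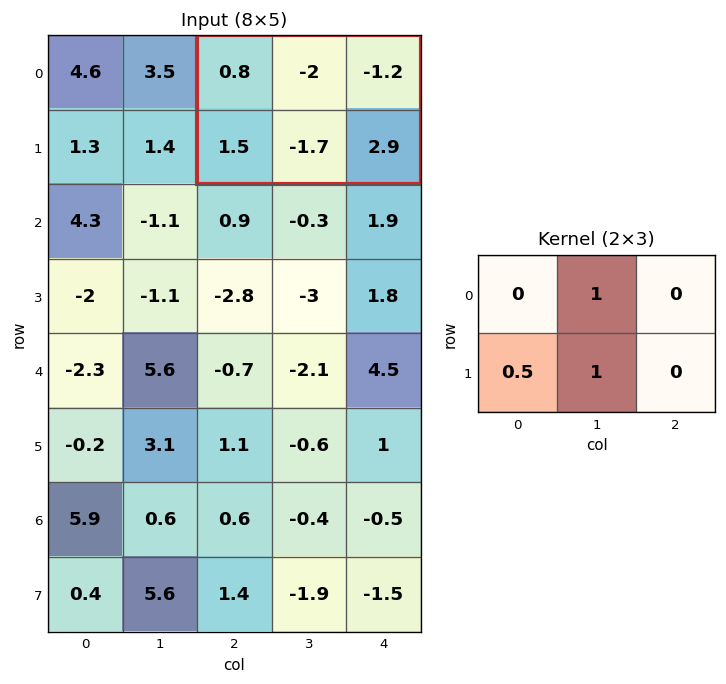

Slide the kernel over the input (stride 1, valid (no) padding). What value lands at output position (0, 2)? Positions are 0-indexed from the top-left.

The receptive field on the input at this output position is [0.8 -2 -1.2 / 1.5 -1.7 2.9]. Elementwise product with the kernel and sum: -2·1 + 1.5·0.5 + -1.7·1.

-2.95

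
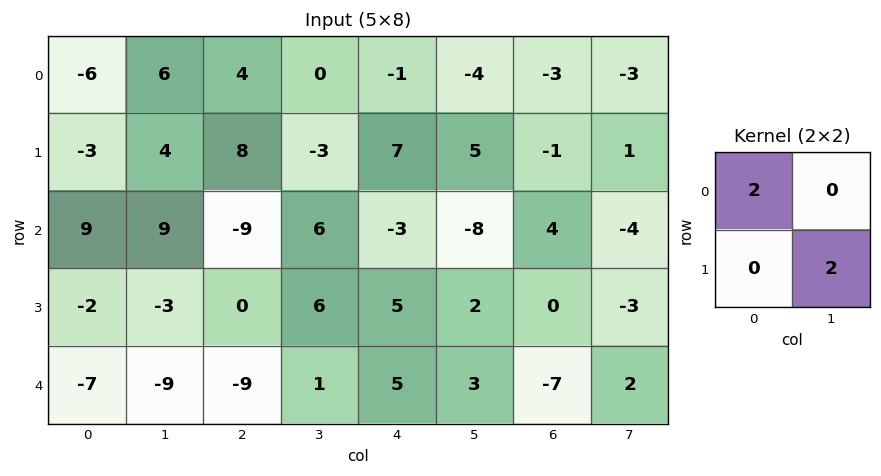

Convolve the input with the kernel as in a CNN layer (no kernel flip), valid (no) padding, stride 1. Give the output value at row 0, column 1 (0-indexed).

28

The receptive field on the input at this output position is [6 4 / 4 8]. Elementwise product with the kernel and sum: 6·2 + 8·2.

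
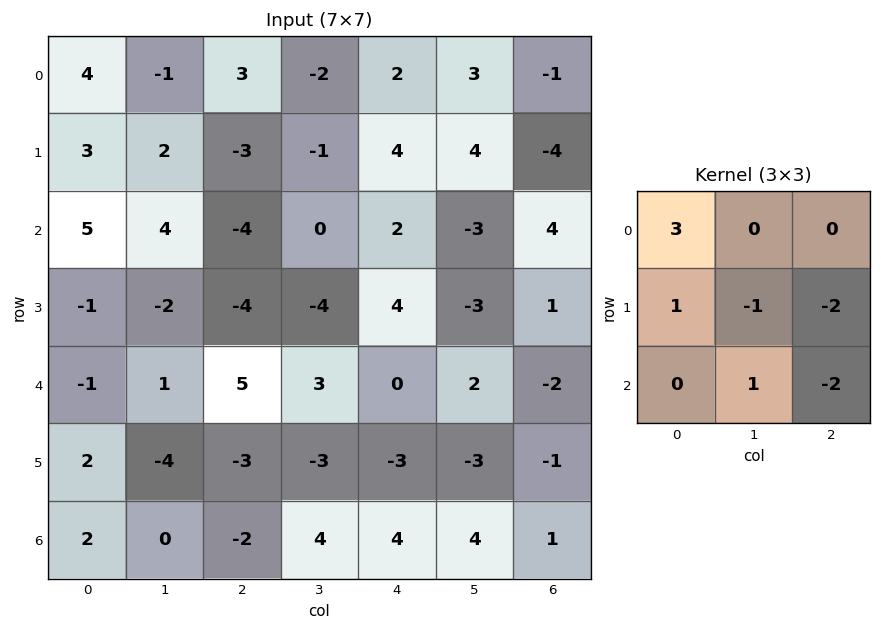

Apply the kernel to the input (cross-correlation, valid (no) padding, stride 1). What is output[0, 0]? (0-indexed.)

31

The receptive field on the input at this output position is [4 -1 3 / 3 2 -3 / 5 4 -4]. Elementwise product with the kernel and sum: 4·3 + 3·1 + 2·-1 + -3·-2 + 4·1 + -4·-2.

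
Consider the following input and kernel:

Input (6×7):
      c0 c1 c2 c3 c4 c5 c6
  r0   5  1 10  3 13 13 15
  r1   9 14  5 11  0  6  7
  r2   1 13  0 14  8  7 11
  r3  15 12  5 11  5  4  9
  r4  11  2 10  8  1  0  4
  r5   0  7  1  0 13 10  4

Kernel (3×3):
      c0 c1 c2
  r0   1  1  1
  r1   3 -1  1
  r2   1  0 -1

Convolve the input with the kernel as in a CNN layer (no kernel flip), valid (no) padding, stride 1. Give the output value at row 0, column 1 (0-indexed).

The receptive field on the input at this output position is [1 10 3 / 14 5 11 / 13 0 14]. Elementwise product with the kernel and sum: 1·1 + 10·1 + 3·1 + 14·3 + 5·-1 + 11·1 + 13·1 + 14·-1.

61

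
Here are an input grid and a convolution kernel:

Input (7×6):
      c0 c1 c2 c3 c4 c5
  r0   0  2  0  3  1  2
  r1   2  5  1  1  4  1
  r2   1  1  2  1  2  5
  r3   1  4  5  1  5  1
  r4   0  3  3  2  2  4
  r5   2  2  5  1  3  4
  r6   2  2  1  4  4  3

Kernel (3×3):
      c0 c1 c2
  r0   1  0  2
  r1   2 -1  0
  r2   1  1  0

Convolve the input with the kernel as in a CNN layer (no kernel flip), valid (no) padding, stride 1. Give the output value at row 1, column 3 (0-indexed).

The receptive field on the input at this output position is [1 4 1 / 1 2 5 / 1 5 1]. Elementwise product with the kernel and sum: 1·1 + 1·2 + 1·2 + 2·-1 + 1·1 + 5·1.

9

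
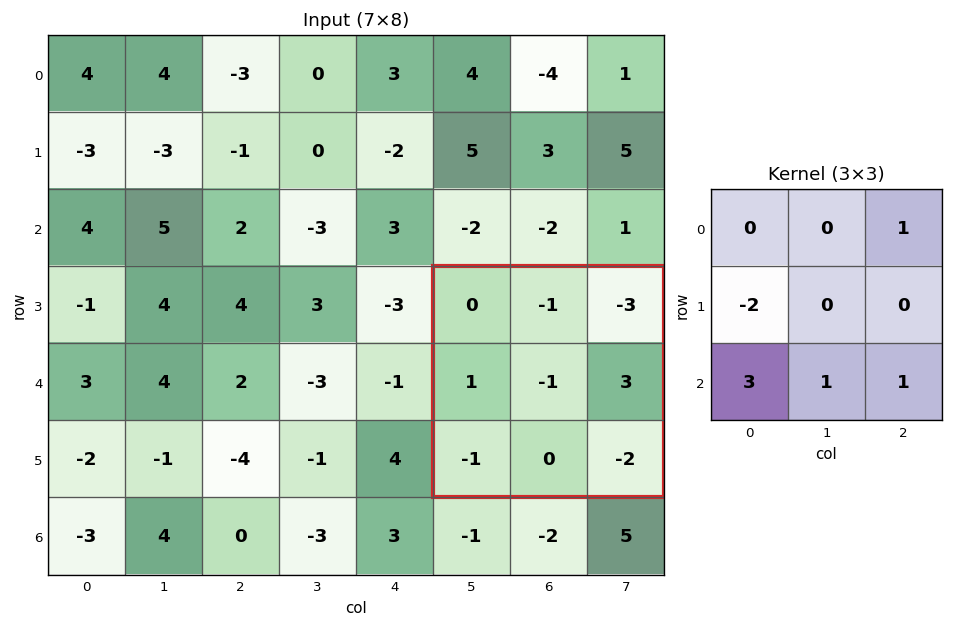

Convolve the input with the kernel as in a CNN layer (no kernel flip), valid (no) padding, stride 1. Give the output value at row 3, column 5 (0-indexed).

The receptive field on the input at this output position is [0 -1 -3 / 1 -1 3 / -1 0 -2]. Elementwise product with the kernel and sum: -3·1 + 1·-2 + -1·3 + 0·1 + -2·1.

-10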